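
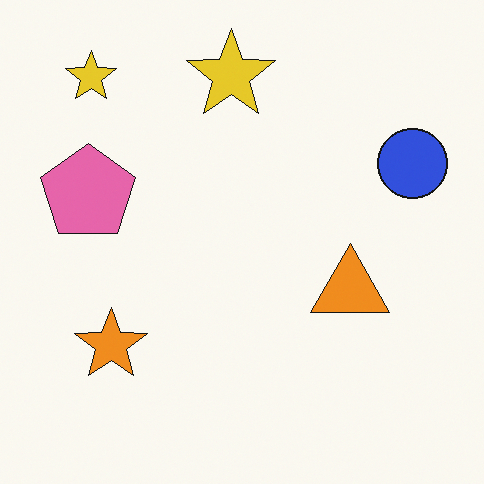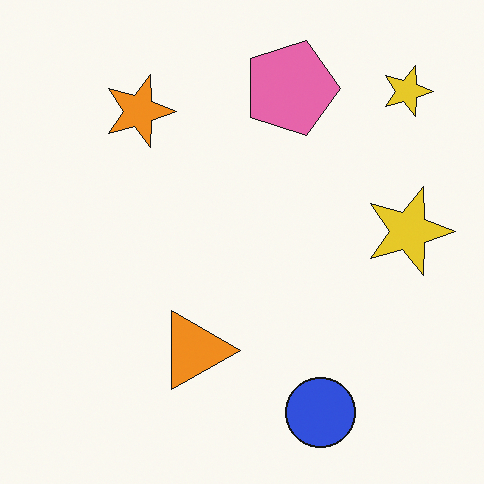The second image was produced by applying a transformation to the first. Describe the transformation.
The transformation is: rotated 90° clockwise.

The blue circle sits in the right of the first image and the bottom of the second — consistent with a whole-image 90° clockwise rotation.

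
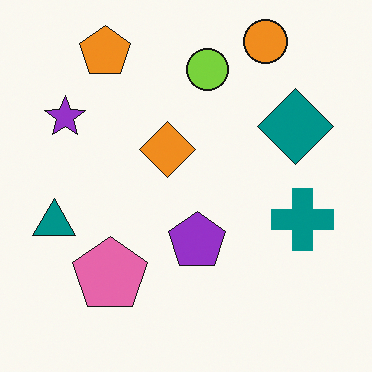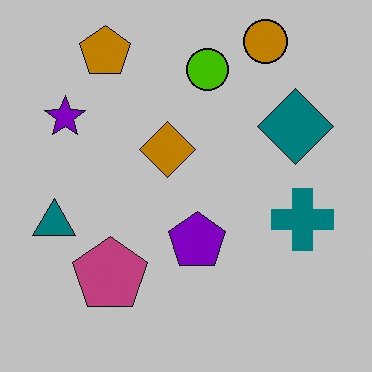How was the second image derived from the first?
The second image is the first heavily posterized to just a handful of flat colors.

Each flat color has snapped to a coarser quantized level — most visibly, the near-white background has dropped to a flat grey.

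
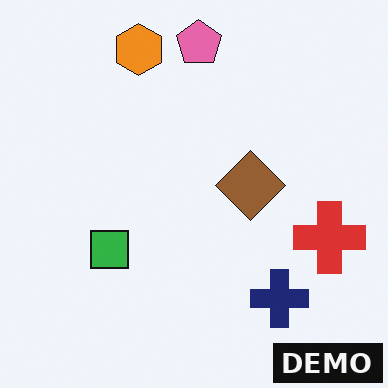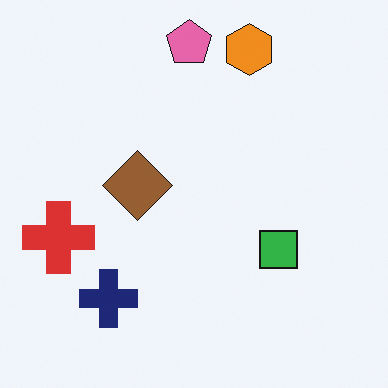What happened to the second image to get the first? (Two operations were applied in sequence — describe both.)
The image was flipped horizontally (left ↔ right), then watermarked with the text "DEMO" in the lower-right corner.

The red cross is in the left of the second image and the right of the first — shapes on opposite sides of the vertical midline have swapped in a mirror flip. A dark label reading "DEMO" appears in the lower-right corner.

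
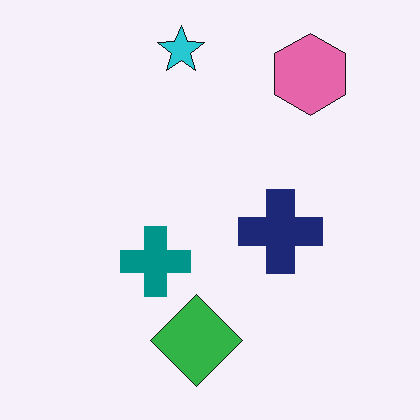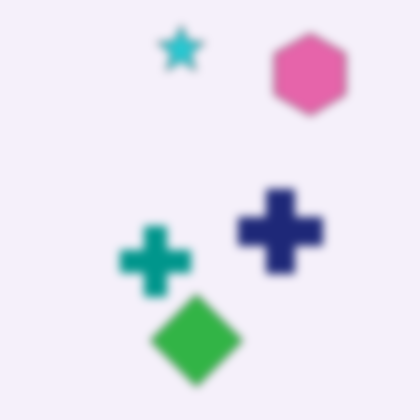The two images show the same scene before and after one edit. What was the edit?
The transformation is: moderately blurred.

Shape edges and outlines are uniformly softened across the whole image.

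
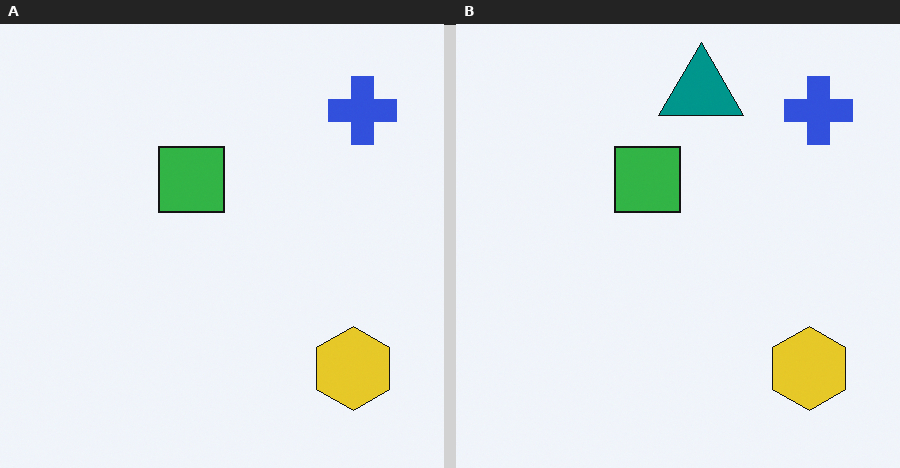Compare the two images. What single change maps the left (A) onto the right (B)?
The image was overlaid with an additional teal triangle.

A teal triangle appears in the right (B) image that is absent from the left (A).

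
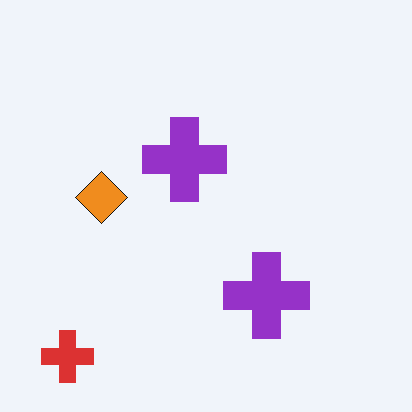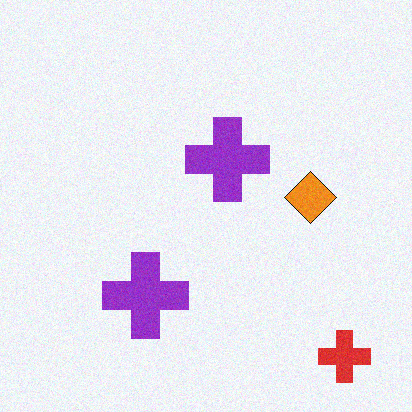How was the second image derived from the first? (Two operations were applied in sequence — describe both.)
Flipped horizontally (left ↔ right), then degraded with subtle gaussian noise.

The red cross is in the bottom-left of the first image and the bottom-right of the second — shapes on opposite sides of the vertical midline have swapped in a mirror flip. Random speckle covers the whole image, including the flat background.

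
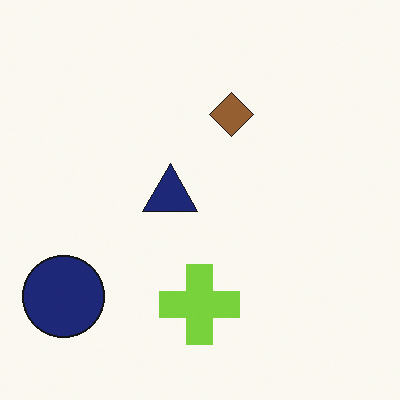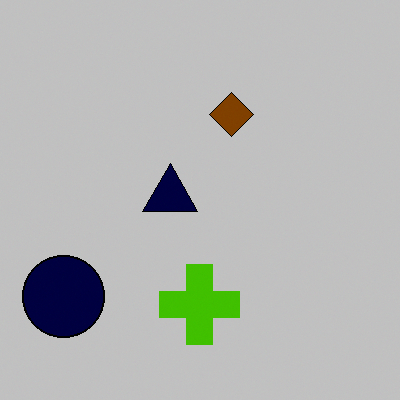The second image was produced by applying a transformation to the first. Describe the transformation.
It was aggressively posterized.

Each flat color has snapped to a coarser quantized level — most visibly, the near-white background has dropped to a flat grey.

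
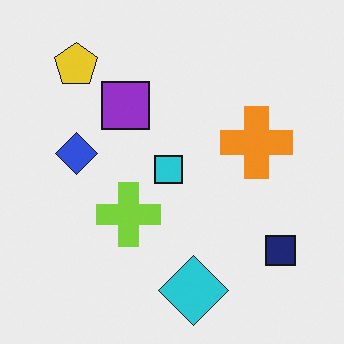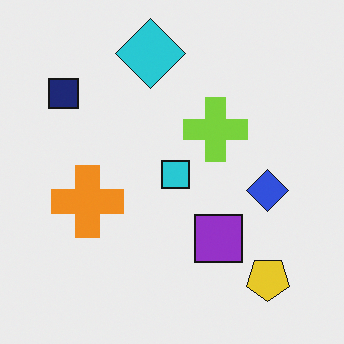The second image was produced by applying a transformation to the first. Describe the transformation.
The second image is the first rotated 180°.

The yellow pentagon sits in the top-left of the first image and the bottom-right of the second — consistent with a whole-image 180° rotation.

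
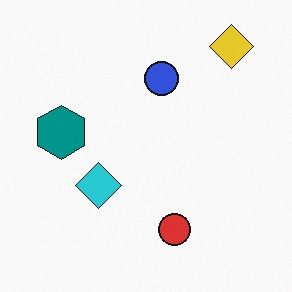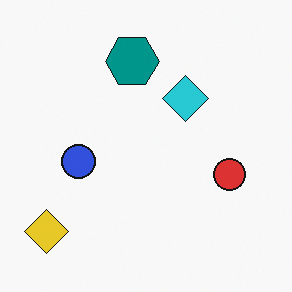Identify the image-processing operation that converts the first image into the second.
The second image is the first transposed (reflected across the top-left ↔ bottom-right diagonal).

Shapes have swapped their row and column positions — what was in the top-right is now in the bottom-left — a diagonal reflection.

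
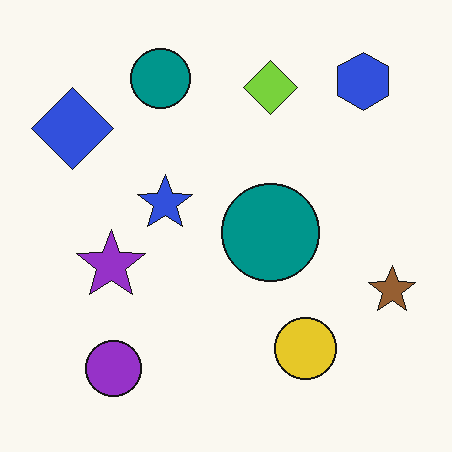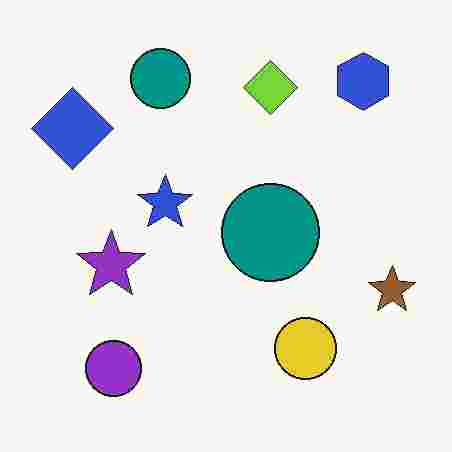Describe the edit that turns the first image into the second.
Heavily JPEG-compressed with obvious blocking artifacts.

Blocky 8×8 compression artifacts appear around shape edges and the flat background shows ringing — characteristic JPEG degradation.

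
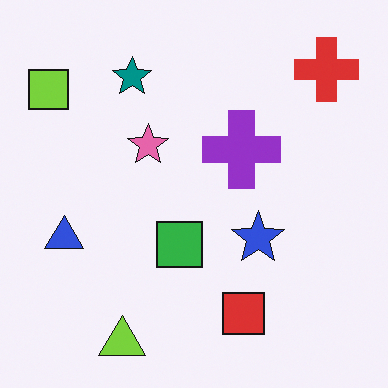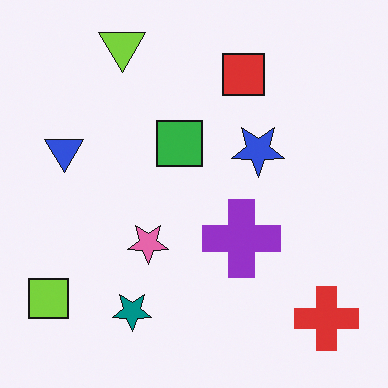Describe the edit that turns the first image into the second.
The second image is the first flipped vertically (top ↔ bottom).

The lime triangle is in the bottom-left of the first image and the top-left of the second — shapes on opposite sides of the horizontal midline have swapped in a mirror flip.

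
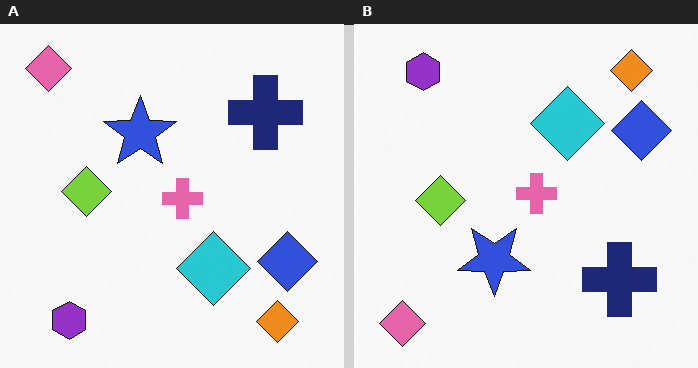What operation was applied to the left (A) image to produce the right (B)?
Flipped vertically (top ↔ bottom).

The pink diamond is in the top-left of the left (A) image and the bottom-left of the right (B) — shapes on opposite sides of the horizontal midline have swapped in a mirror flip.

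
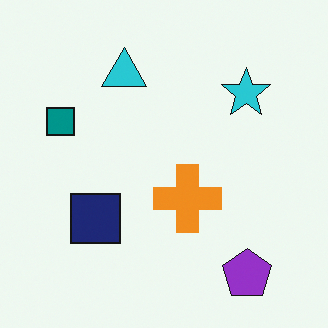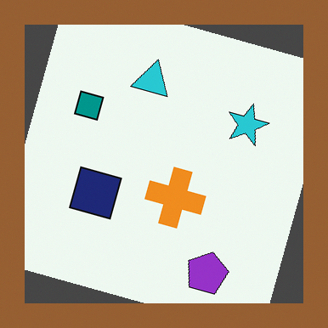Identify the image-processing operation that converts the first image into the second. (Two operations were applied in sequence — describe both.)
The transformation is: rotated clockwise by a clearly visible amount, then framed with a brown border.

Every shape is tilted by the same angle and the image corners show triangular fill wedges — a whole-image rotation by a non-right angle. A solid brown frame runs around the edge of the second image, with the content slightly shrunk inside it.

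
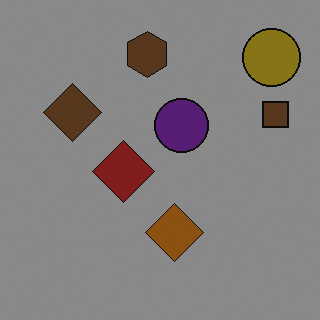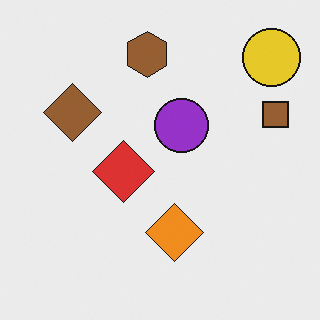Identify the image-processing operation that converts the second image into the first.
Substantially darkened.

Every pixel — background and shapes alike — is uniformly darkened.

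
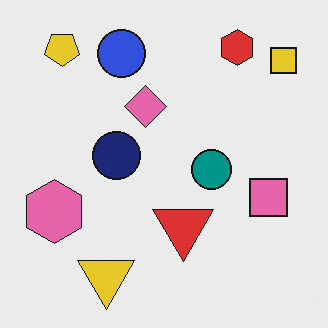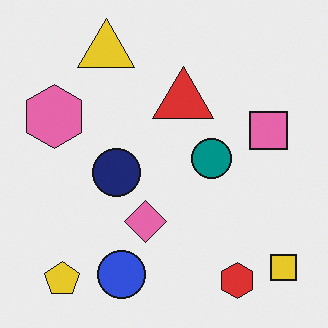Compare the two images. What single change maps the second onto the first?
The first image is the second flipped vertically (top ↔ bottom).

The red hexagon is in the bottom-right of the second image and the top-right of the first — shapes on opposite sides of the horizontal midline have swapped in a mirror flip.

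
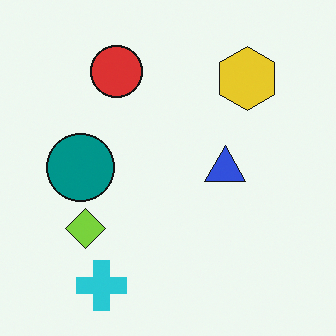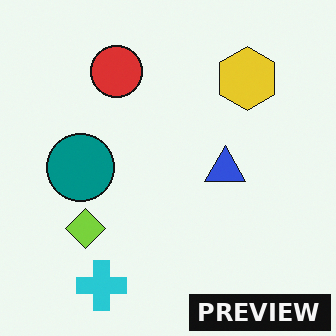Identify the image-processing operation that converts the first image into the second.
The second image is the first watermarked with the text "PREVIEW" in the lower-right corner.

A dark label reading "PREVIEW" appears in the lower-right corner.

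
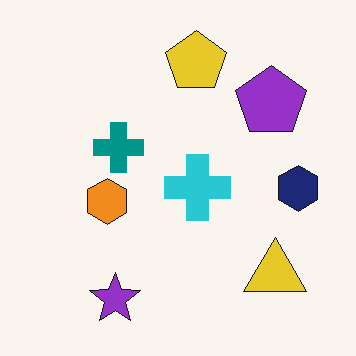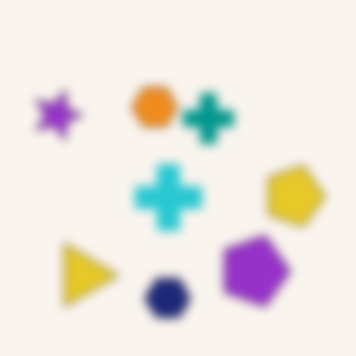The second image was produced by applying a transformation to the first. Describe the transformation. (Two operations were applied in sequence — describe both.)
Rotated 90° clockwise, then heavily blurred.

The purple star sits in the bottom-left of the first image and the top-left of the second — consistent with a whole-image 90° clockwise rotation. Shape edges and outlines are uniformly softened across the whole image.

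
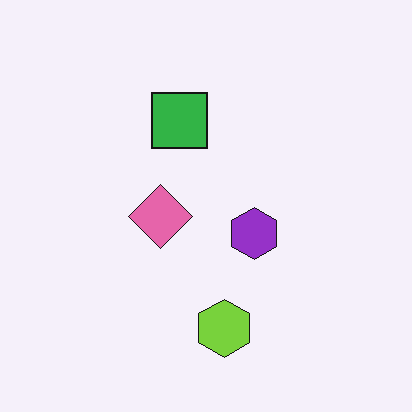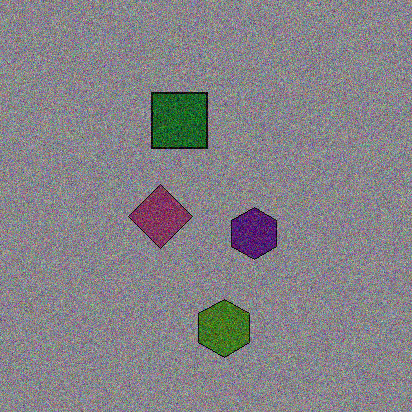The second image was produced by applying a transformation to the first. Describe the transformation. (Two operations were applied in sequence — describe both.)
The second image is the first darkened a lot, then degraded with moderate additive noise.

Every pixel — background and shapes alike — is uniformly darkened. Random speckle covers the whole image, including the flat background.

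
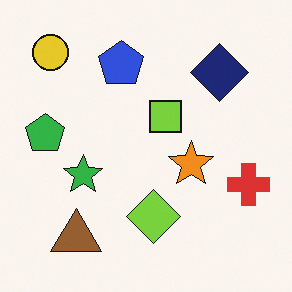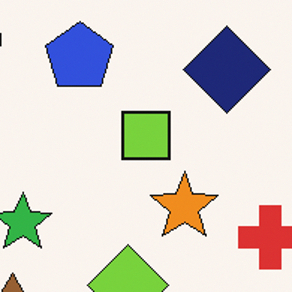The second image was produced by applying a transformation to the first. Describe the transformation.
The transformation is: cropped to a modestly smaller region and rescaled.

The visible shapes are larger and the field of view is narrower; shapes near the original edges may be partly or wholly outside the frame — a crop-and-rescale.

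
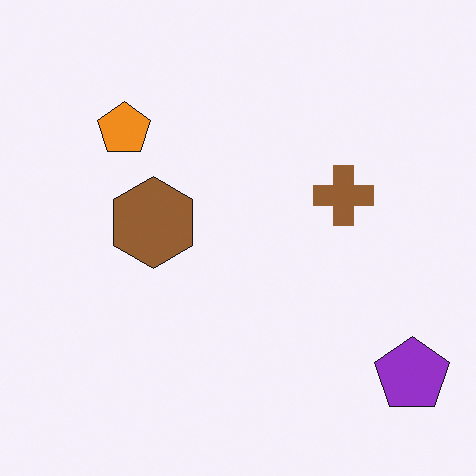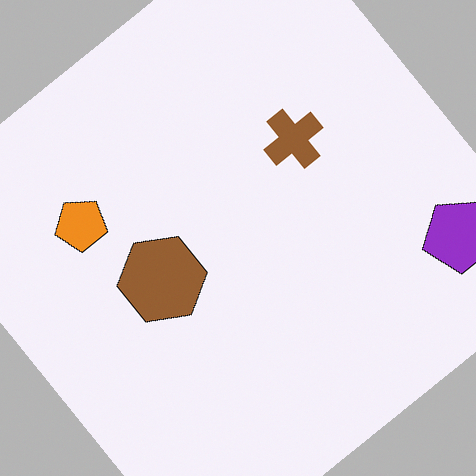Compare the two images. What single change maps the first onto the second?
The transformation is: rotated counter-clockwise by a large amount — several tens of degrees.

Every shape is tilted by the same angle and the image corners show triangular fill wedges — a whole-image rotation by a non-right angle.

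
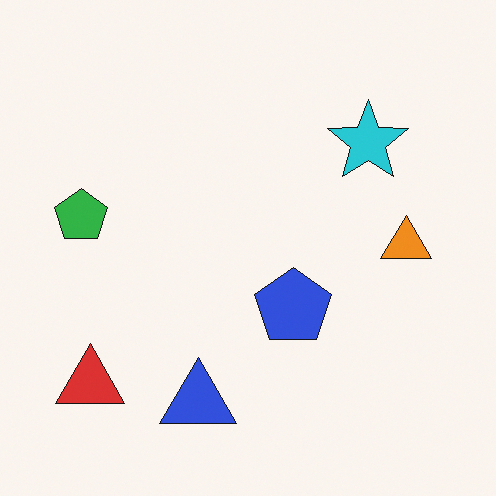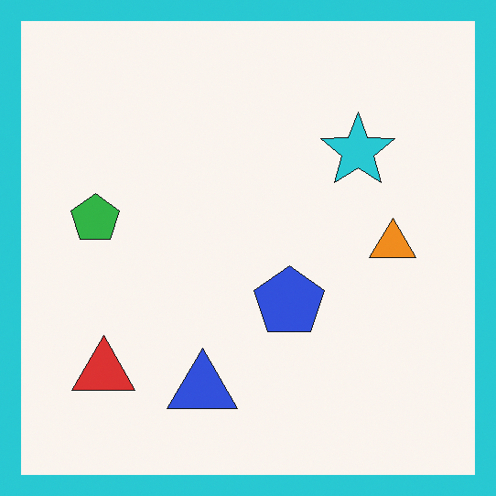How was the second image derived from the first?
Framed with a cyan border.

A solid cyan frame runs around the edge of the second image, with the content slightly shrunk inside it.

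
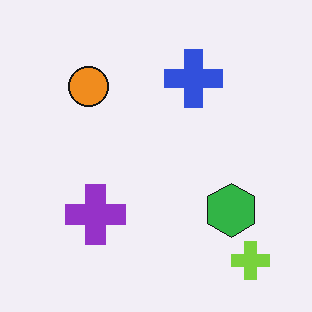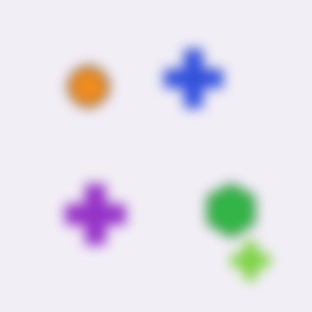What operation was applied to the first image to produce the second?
This is the original image strongly gaussian-blurred.

Shape edges and outlines are uniformly softened across the whole image.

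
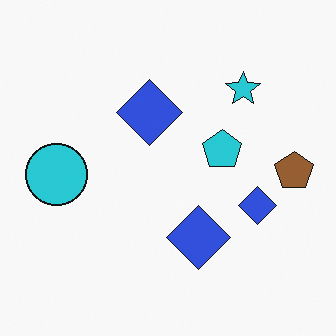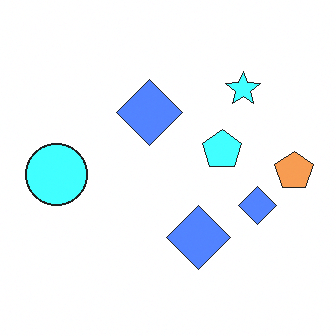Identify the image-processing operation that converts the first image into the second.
It was brightened a lot.

Every pixel — background and shapes alike — is uniformly brightened.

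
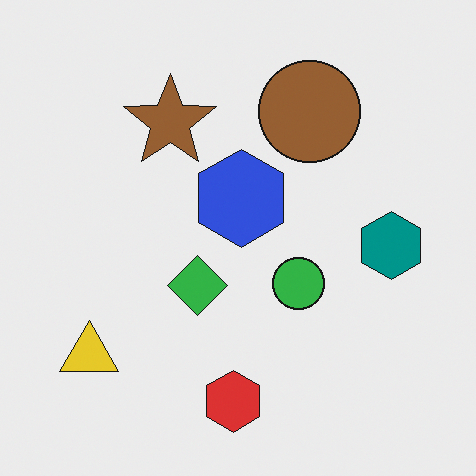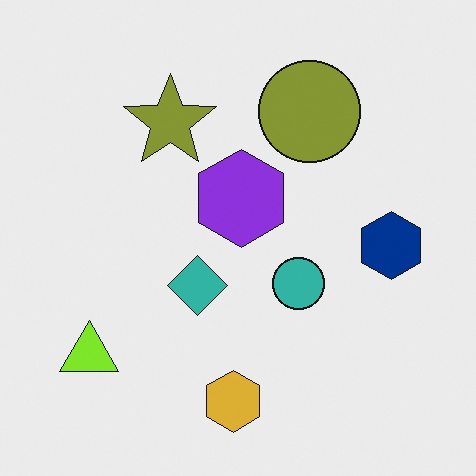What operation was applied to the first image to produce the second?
The transformation is: hue-shifted by a small amount.

Every shape's color has rotated by the same amount around the hue wheel — a uniform hue shift.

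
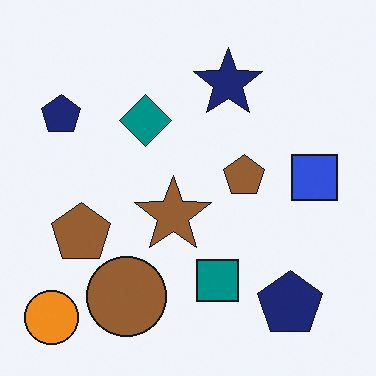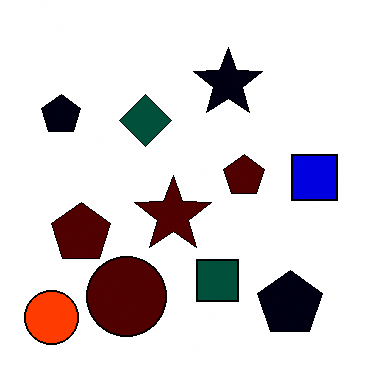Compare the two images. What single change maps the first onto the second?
The second image is the first given much higher contrast.

Tones are pushed away from mid-grey across the whole image — a global contrast change.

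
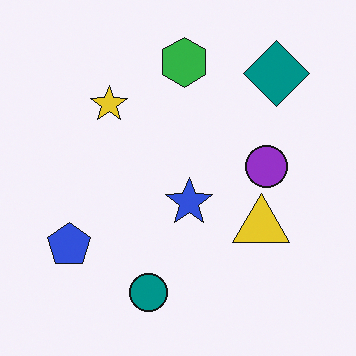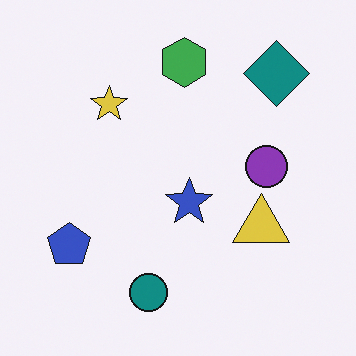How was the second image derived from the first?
It was slightly desaturated.

All colors are more muted and greyish — a global saturation change.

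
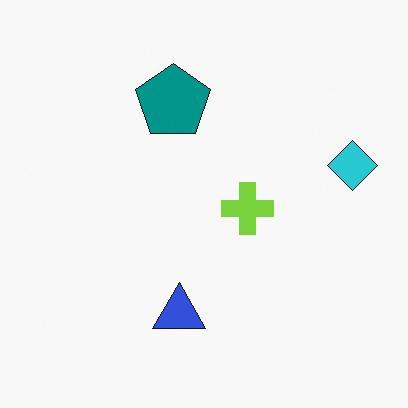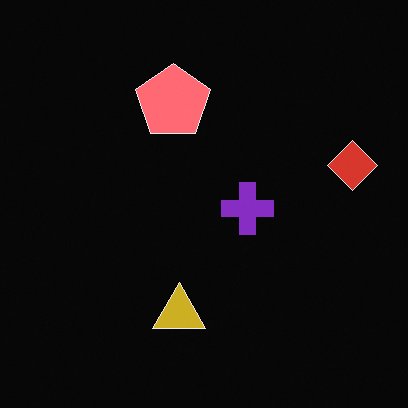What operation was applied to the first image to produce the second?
The image was color-inverted (negative).

The light background has become dark and every shape's color is its complement — a photographic negative.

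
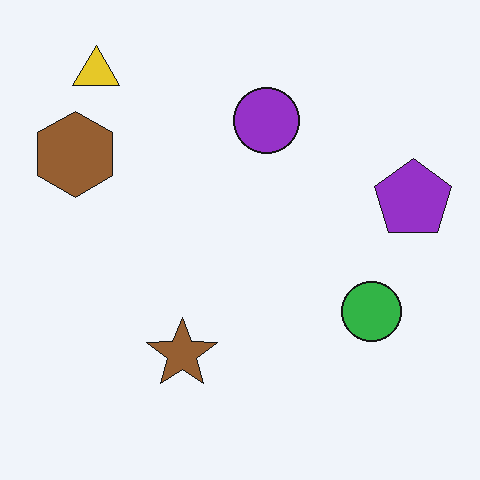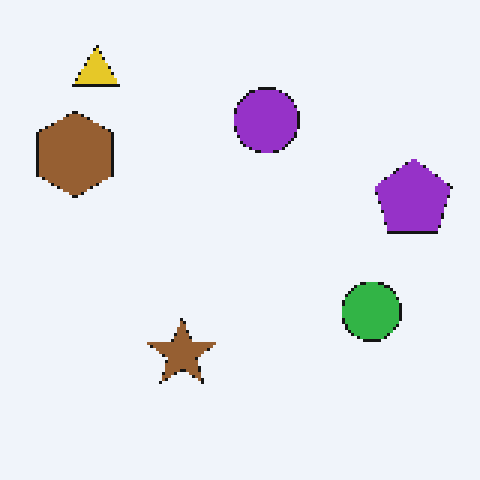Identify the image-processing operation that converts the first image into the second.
The second image is the first mildly pixelated.

Shapes are reduced to large square blocks; fine edges and outlines are lost — a downscale-then-upscale (mosaic) effect.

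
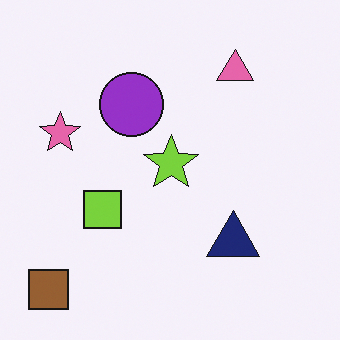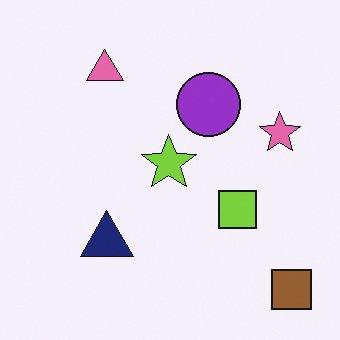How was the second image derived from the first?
The second image is the first flipped horizontally (left ↔ right).

The brown square is in the bottom-left of the first image and the bottom-right of the second — shapes on opposite sides of the vertical midline have swapped in a mirror flip.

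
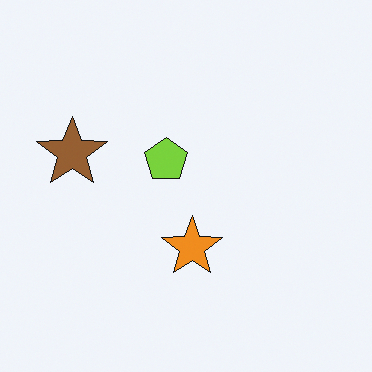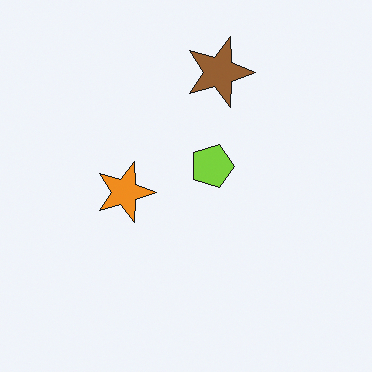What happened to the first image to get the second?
This is the original image rotated 90° clockwise.

The brown star sits in the left of the first image and the top of the second — consistent with a whole-image 90° clockwise rotation.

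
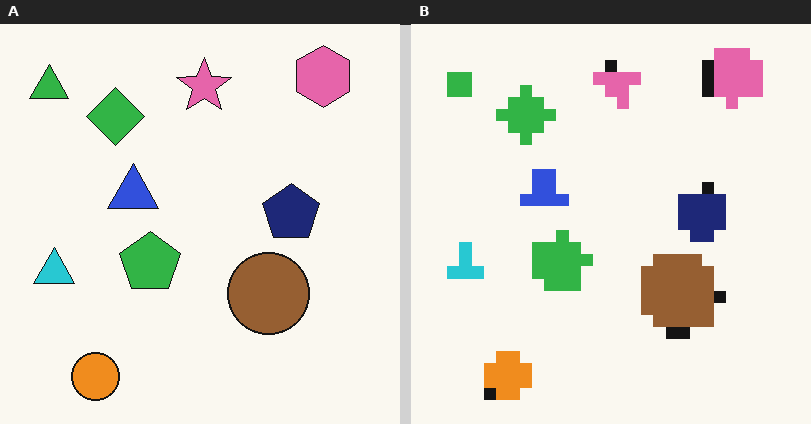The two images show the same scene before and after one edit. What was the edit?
It was coarsely pixelated.

Shapes are reduced to large square blocks; fine edges and outlines are lost — a downscale-then-upscale (mosaic) effect.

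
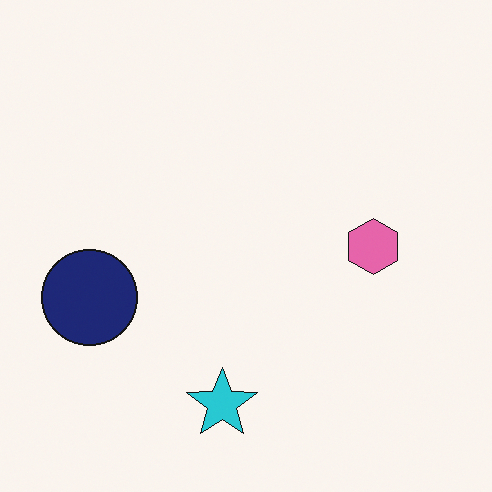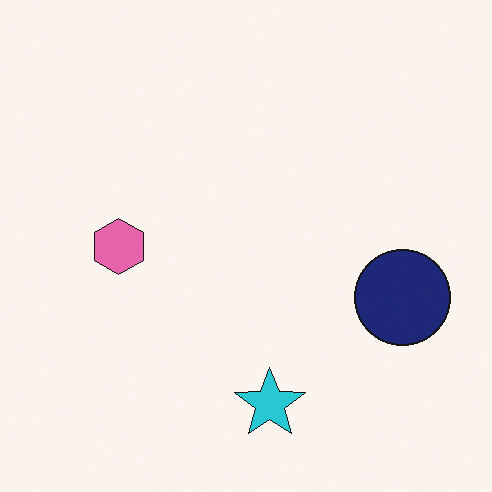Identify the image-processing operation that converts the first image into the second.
It was flipped horizontally (left ↔ right).

The navy circle is in the left of the first image and the right of the second — shapes on opposite sides of the vertical midline have swapped in a mirror flip.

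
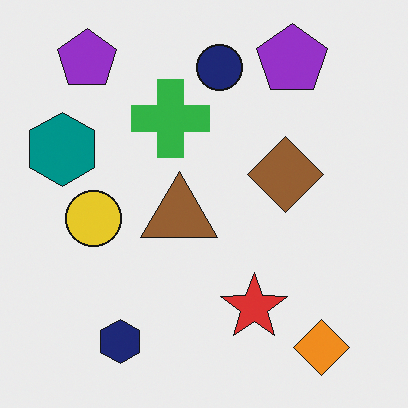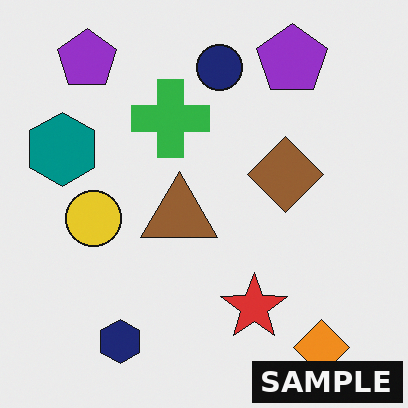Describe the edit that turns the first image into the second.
The second image is the first watermarked with the text "SAMPLE" in the lower-right corner.

A dark label reading "SAMPLE" appears in the lower-right corner.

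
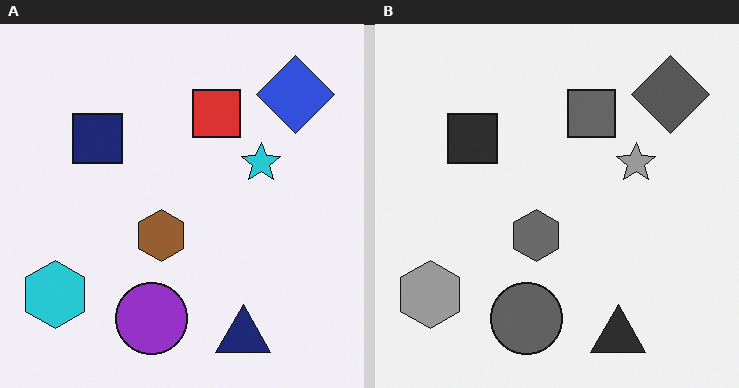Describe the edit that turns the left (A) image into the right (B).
It was converted to grayscale.

All color is removed — every shape is now a shade of grey.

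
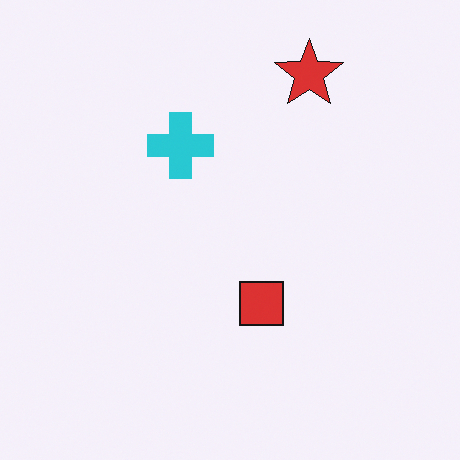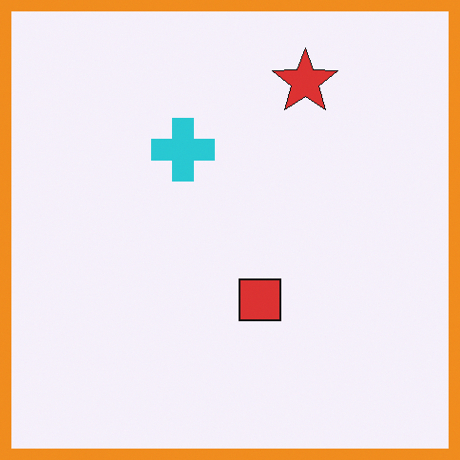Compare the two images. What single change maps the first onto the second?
This is the original image framed with a orange border.

A solid orange frame runs around the edge of the second image, with the content slightly shrunk inside it.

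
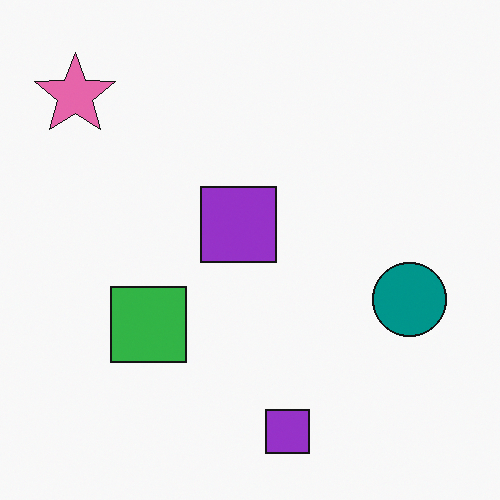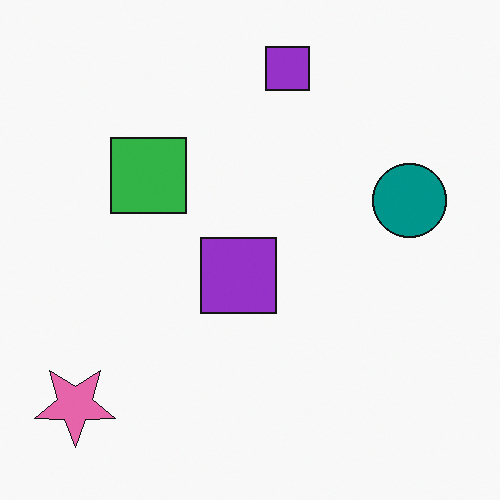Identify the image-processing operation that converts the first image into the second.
The image was flipped vertically (top ↔ bottom).

The pink star is in the top-left of the first image and the bottom-left of the second — shapes on opposite sides of the horizontal midline have swapped in a mirror flip.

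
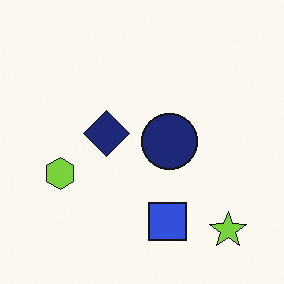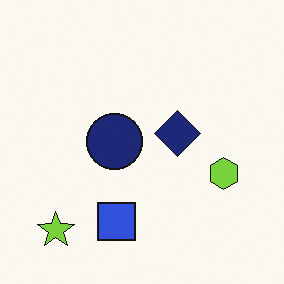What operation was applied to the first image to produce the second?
It was flipped horizontally (left ↔ right).

The lime star is in the bottom-right of the first image and the bottom-left of the second — shapes on opposite sides of the vertical midline have swapped in a mirror flip.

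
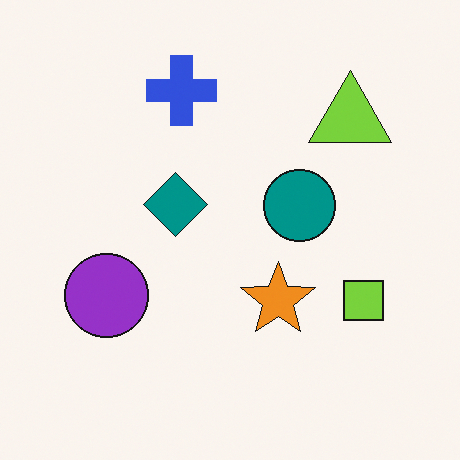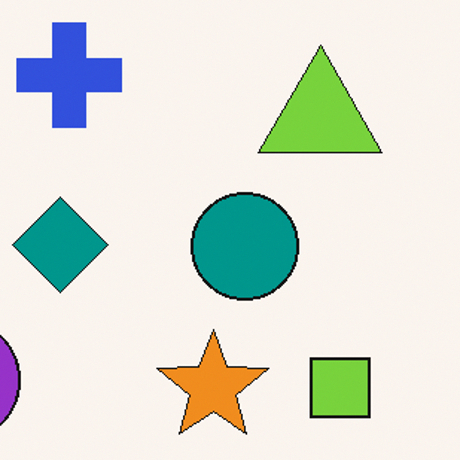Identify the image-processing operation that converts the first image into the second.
Cropped slightly and scaled back up.

The visible shapes are larger and the field of view is narrower; shapes near the original edges may be partly or wholly outside the frame — a crop-and-rescale.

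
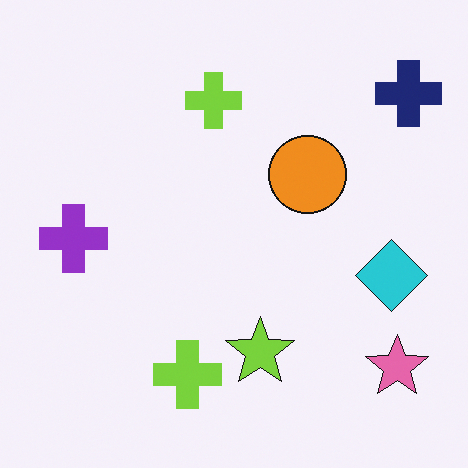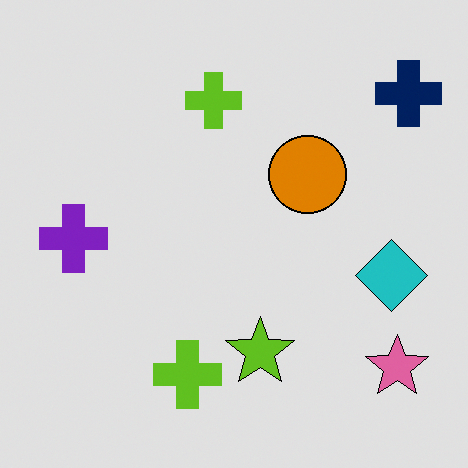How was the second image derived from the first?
The second image is the first posterized to a reduced palette.

Each flat color has snapped to a coarser quantized level — most visibly, the near-white background has dropped to a flat grey.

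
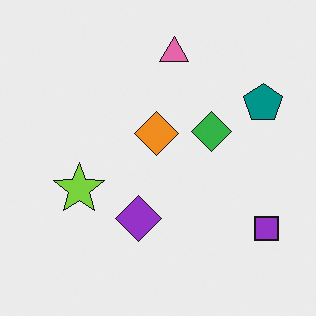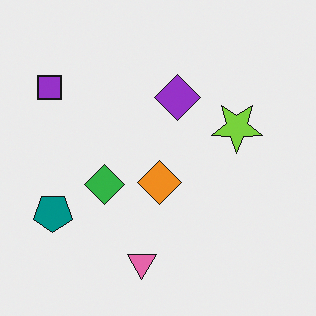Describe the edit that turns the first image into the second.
The transformation is: rotated 180°.

The purple square sits in the bottom-right of the first image and the top-left of the second — consistent with a whole-image 180° rotation.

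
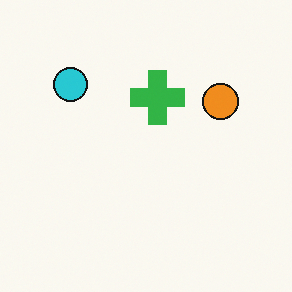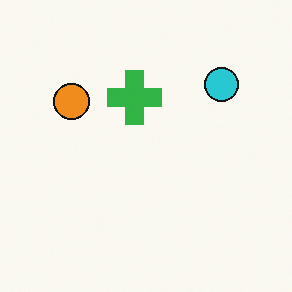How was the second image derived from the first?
The second image is the first flipped horizontally (left ↔ right).

The cyan circle is in the top-left of the first image and the top-right of the second — shapes on opposite sides of the vertical midline have swapped in a mirror flip.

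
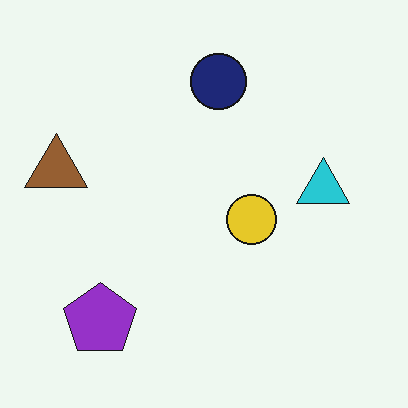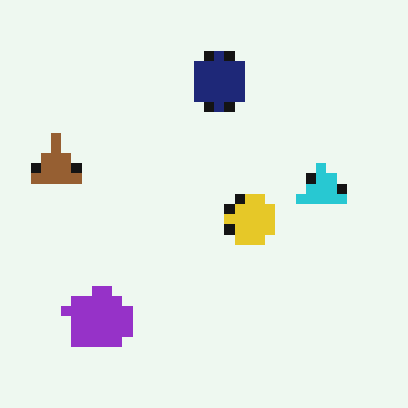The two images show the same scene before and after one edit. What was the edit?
It was heavily pixelated into large blocks.

Shapes are reduced to large square blocks; fine edges and outlines are lost — a downscale-then-upscale (mosaic) effect.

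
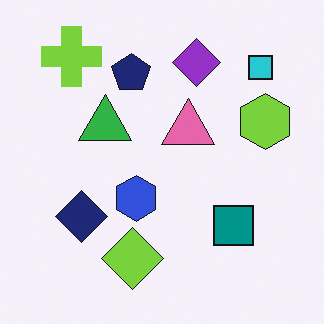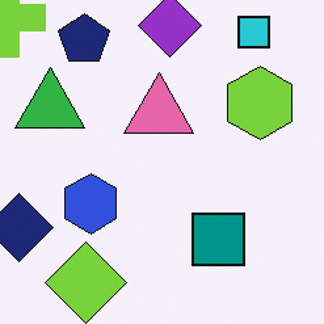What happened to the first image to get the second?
The image was cropped slightly and scaled back up.

The visible shapes are larger and the field of view is narrower; shapes near the original edges may be partly or wholly outside the frame — a crop-and-rescale.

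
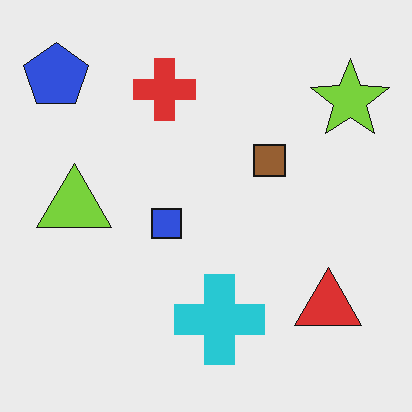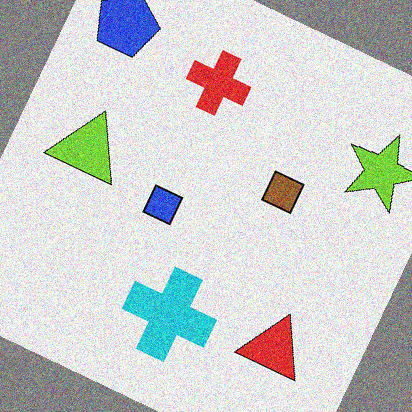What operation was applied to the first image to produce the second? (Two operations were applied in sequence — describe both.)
The image was rotated clockwise by a clearly visible amount, then degraded with visible gaussian noise.

Every shape is tilted by the same angle and the image corners show triangular fill wedges — a whole-image rotation by a non-right angle. Random speckle covers the whole image, including the flat background.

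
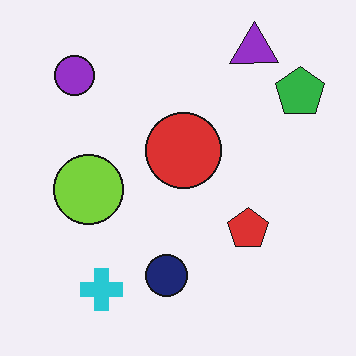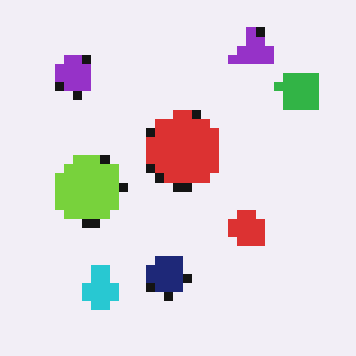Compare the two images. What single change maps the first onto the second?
The second image is the first coarsely pixelated.

Shapes are reduced to large square blocks; fine edges and outlines are lost — a downscale-then-upscale (mosaic) effect.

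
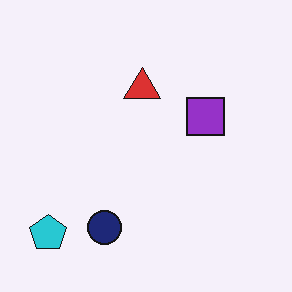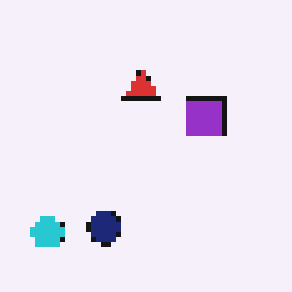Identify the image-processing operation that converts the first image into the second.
The second image is the first lightly pixelated (a mild mosaic effect).

Shapes are reduced to large square blocks; fine edges and outlines are lost — a downscale-then-upscale (mosaic) effect.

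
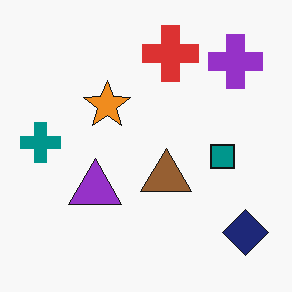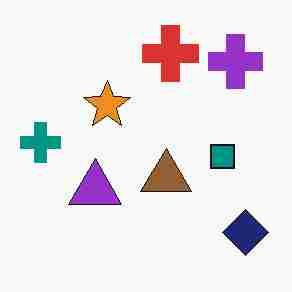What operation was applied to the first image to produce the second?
The transformation is: degraded with heavy JPEG compression.

Blocky 8×8 compression artifacts appear around shape edges and the flat background shows ringing — characteristic JPEG degradation.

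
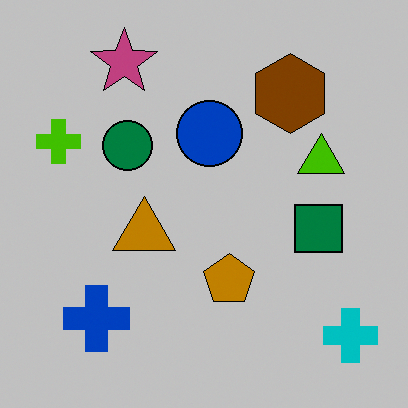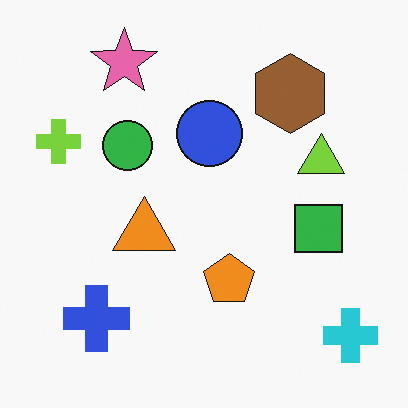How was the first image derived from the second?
It was heavily posterized to just a handful of flat colors.

Each flat color has snapped to a coarser quantized level — most visibly, the near-white background has dropped to a flat grey.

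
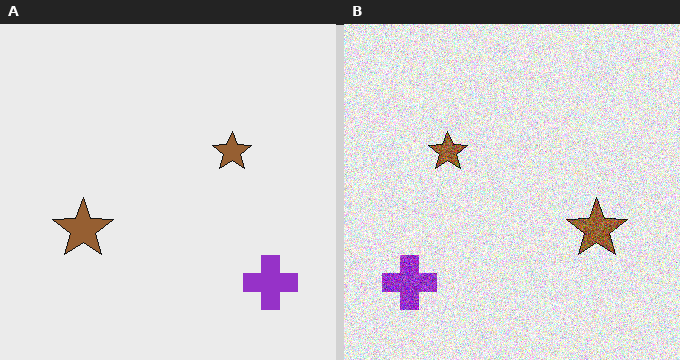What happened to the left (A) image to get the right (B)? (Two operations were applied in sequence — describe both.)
The right (B) image is the left (A) degraded with strong gaussian noise, then flipped horizontally (left ↔ right).

Random speckle covers the whole image, including the flat background. The purple cross is in the bottom-right of the left (A) image and the bottom-left of the right (B) — shapes on opposite sides of the vertical midline have swapped in a mirror flip.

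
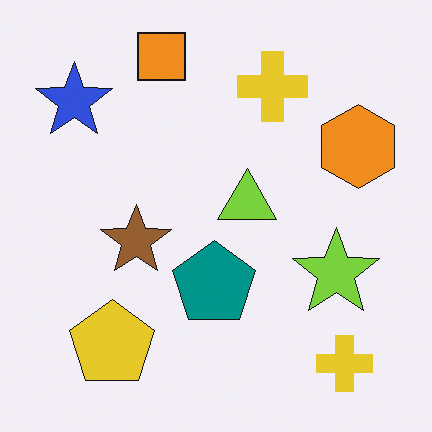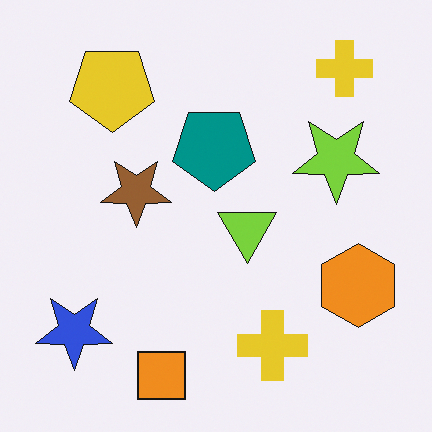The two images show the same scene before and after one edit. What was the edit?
Flipped vertically (top ↔ bottom).

The orange square is in the top of the first image and the bottom of the second — shapes on opposite sides of the horizontal midline have swapped in a mirror flip.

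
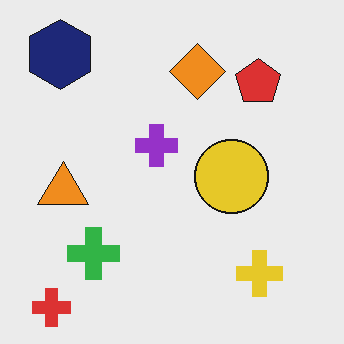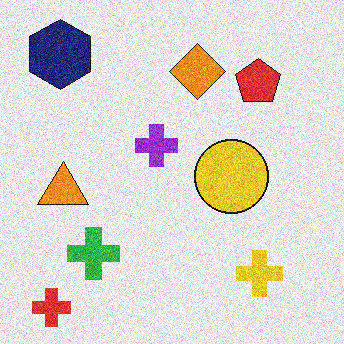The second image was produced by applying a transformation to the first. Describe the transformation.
It was degraded with moderate additive noise.

Random speckle covers the whole image, including the flat background.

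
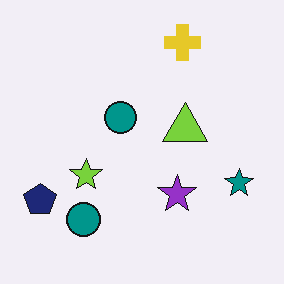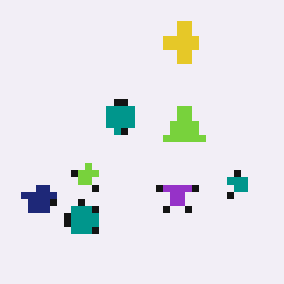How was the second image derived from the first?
It was pixelated into visible square blocks.

Shapes are reduced to large square blocks; fine edges and outlines are lost — a downscale-then-upscale (mosaic) effect.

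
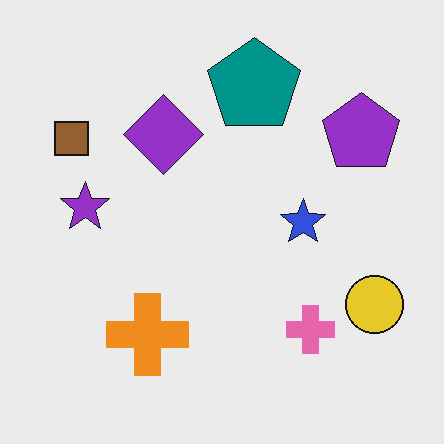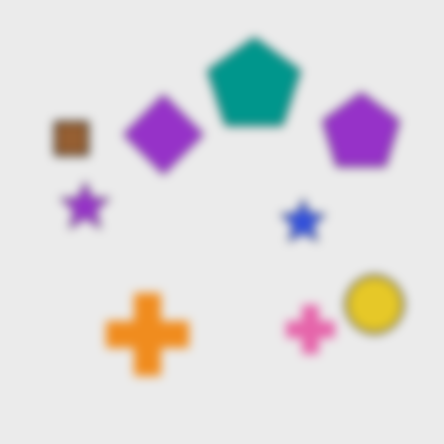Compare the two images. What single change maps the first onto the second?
The transformation is: heavily blurred.

Shape edges and outlines are uniformly softened across the whole image.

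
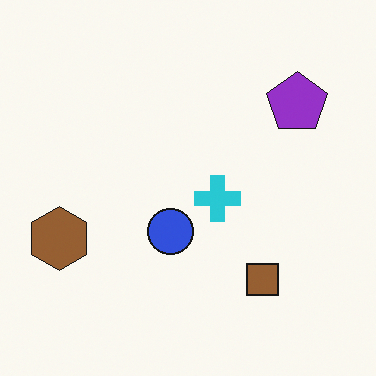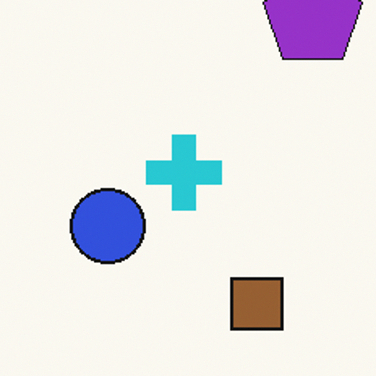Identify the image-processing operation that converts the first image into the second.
This is the original image cropped to a noticeably smaller region and rescaled.

The visible shapes are larger and the field of view is narrower; shapes near the original edges may be partly or wholly outside the frame — a crop-and-rescale.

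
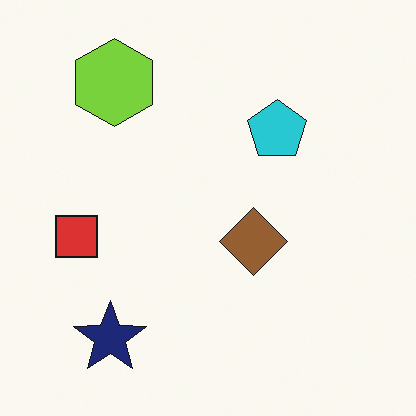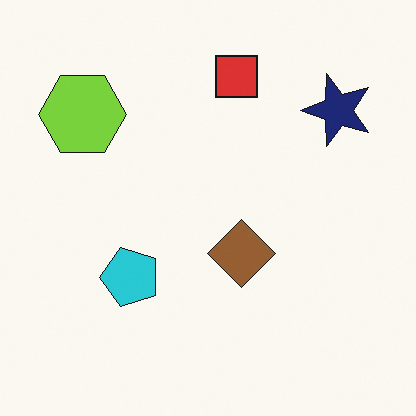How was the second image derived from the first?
The transformation is: transposed (reflected across the top-left ↔ bottom-right diagonal).

Shapes have swapped their row and column positions — what was in the top-right is now in the bottom-left — a diagonal reflection.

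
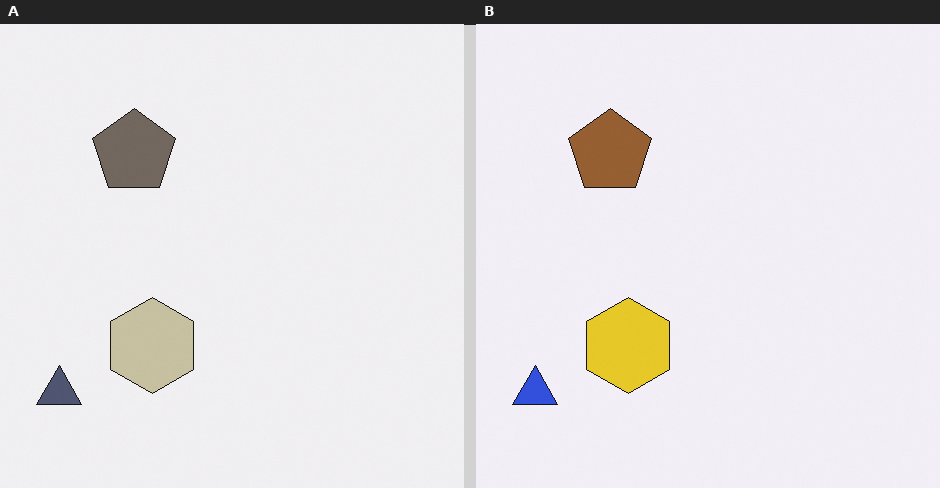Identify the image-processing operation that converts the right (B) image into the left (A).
This is the original image made much more muted (saturation change).

All colors are more muted and greyish — a global saturation change.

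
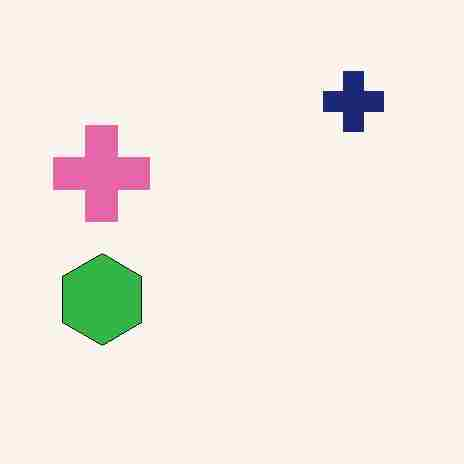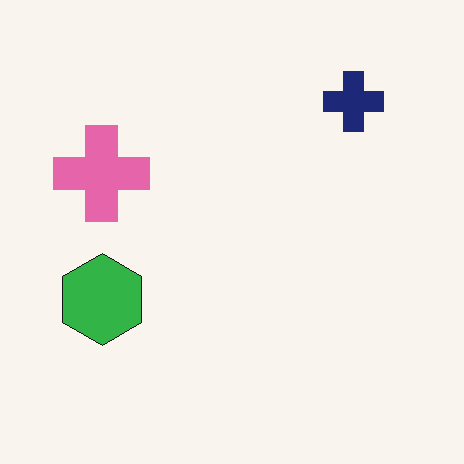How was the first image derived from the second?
The transformation is: degraded with heavy JPEG compression.

Blocky 8×8 compression artifacts appear around shape edges and the flat background shows ringing — characteristic JPEG degradation.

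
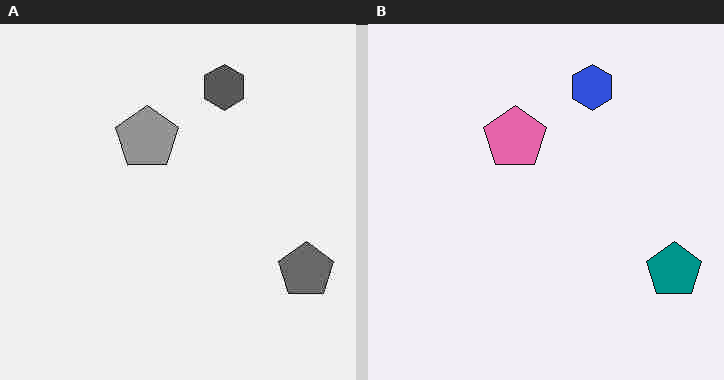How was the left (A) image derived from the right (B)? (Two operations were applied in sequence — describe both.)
It was converted to grayscale, then heavily JPEG-compressed with obvious blocking artifacts.

All color is removed — every shape is now a shade of grey. Blocky 8×8 compression artifacts appear around shape edges and the flat background shows ringing — characteristic JPEG degradation.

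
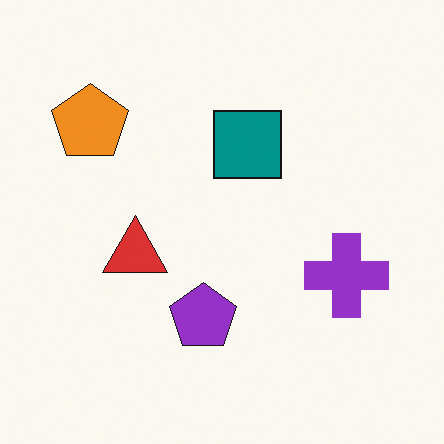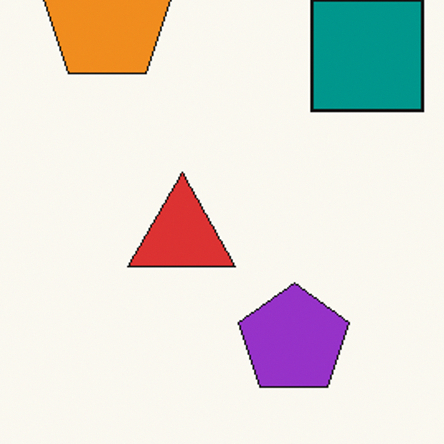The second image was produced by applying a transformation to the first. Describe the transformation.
The image was cropped tightly and scaled back up.

The visible shapes are larger and the field of view is narrower; shapes near the original edges may be partly or wholly outside the frame — a crop-and-rescale.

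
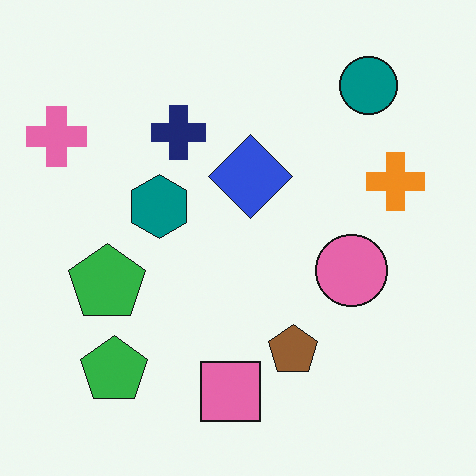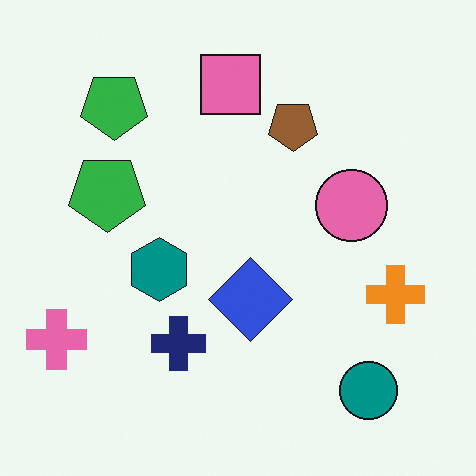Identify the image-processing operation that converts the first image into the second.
The second image is the first flipped vertically (top ↔ bottom).

The teal circle is in the top-right of the first image and the bottom-right of the second — shapes on opposite sides of the horizontal midline have swapped in a mirror flip.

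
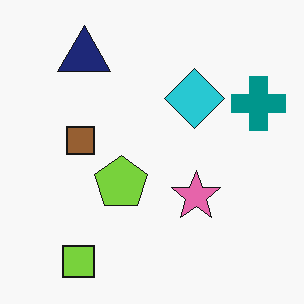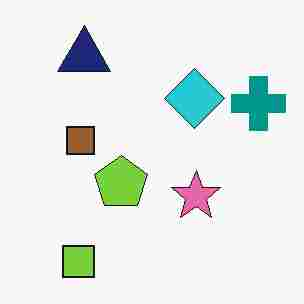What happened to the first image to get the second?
The image was degraded with heavy JPEG compression.

Blocky 8×8 compression artifacts appear around shape edges and the flat background shows ringing — characteristic JPEG degradation.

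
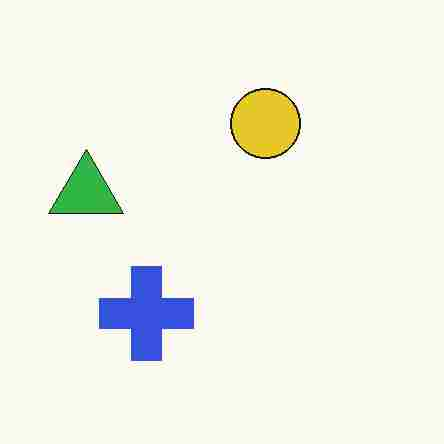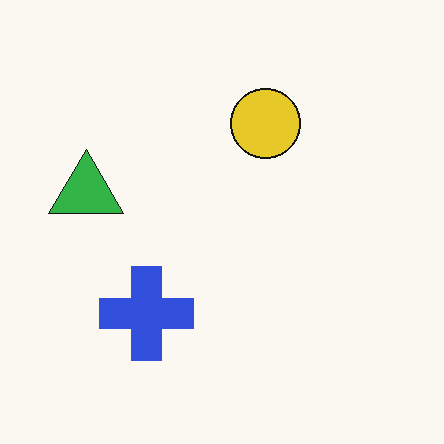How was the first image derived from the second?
This is the original image heavily JPEG-compressed with obvious blocking artifacts.

Blocky 8×8 compression artifacts appear around shape edges and the flat background shows ringing — characteristic JPEG degradation.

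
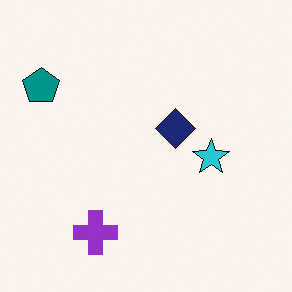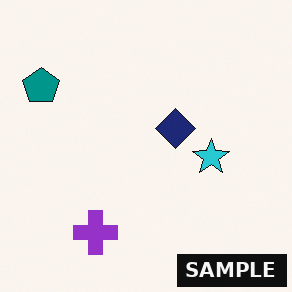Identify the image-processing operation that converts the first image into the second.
It was watermarked with the text "SAMPLE" in the lower-right corner.

A dark label reading "SAMPLE" appears in the lower-right corner.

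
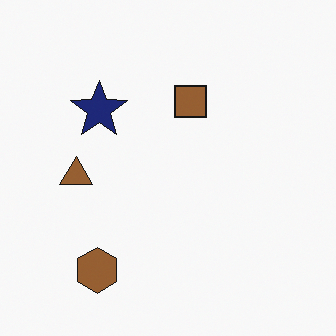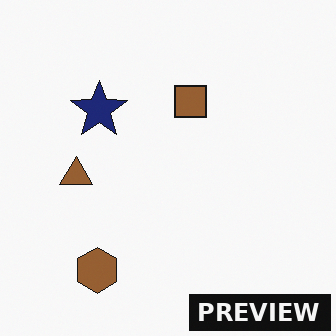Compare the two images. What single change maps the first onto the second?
The image was watermarked with the text "PREVIEW" in the lower-right corner.

A dark label reading "PREVIEW" appears in the lower-right corner.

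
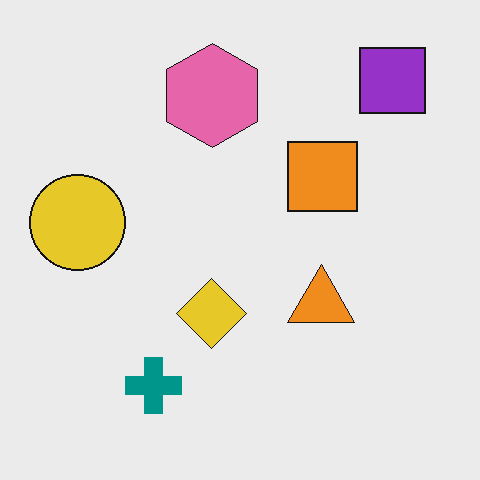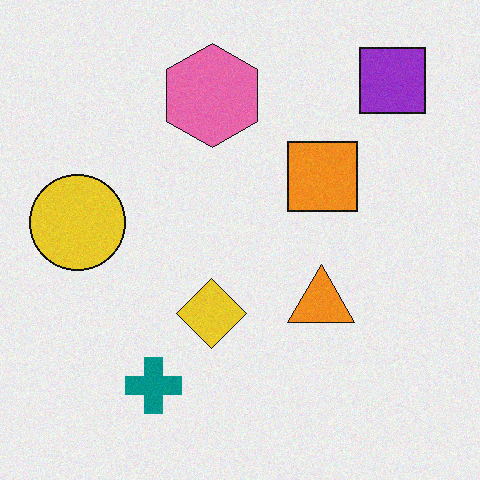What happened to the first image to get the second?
The transformation is: degraded with light additive noise.

Random speckle covers the whole image, including the flat background.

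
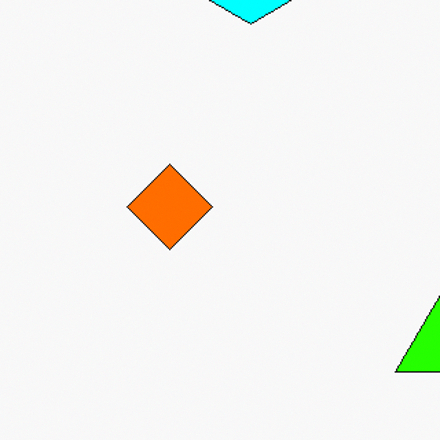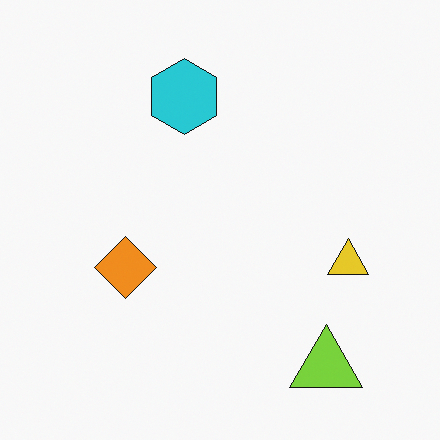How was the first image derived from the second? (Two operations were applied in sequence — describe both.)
Made much more vivid (saturation change), then cropped to a modestly smaller region and rescaled.

All colors are more vivid — a global saturation change. The visible shapes are larger and the field of view is narrower; shapes near the original edges may be partly or wholly outside the frame — a crop-and-rescale.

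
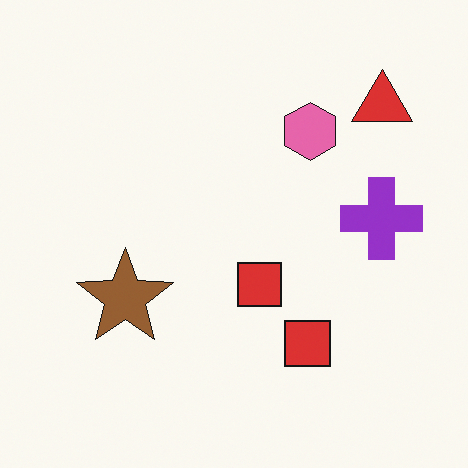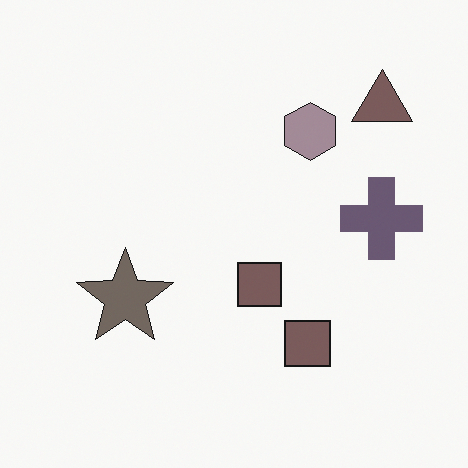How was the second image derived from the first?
The image was made much more muted (saturation change).

All colors are more muted and greyish — a global saturation change.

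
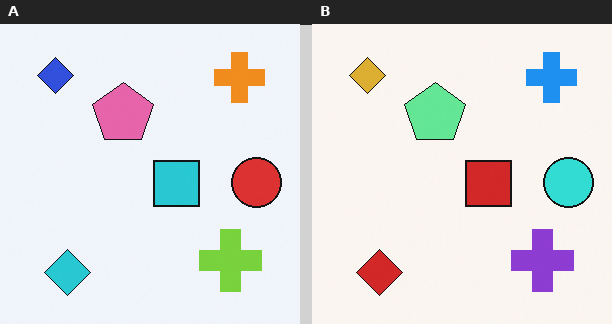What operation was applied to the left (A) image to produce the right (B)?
Hue-shifted by a large amount.

Every shape's color has rotated by the same amount around the hue wheel — a uniform hue shift.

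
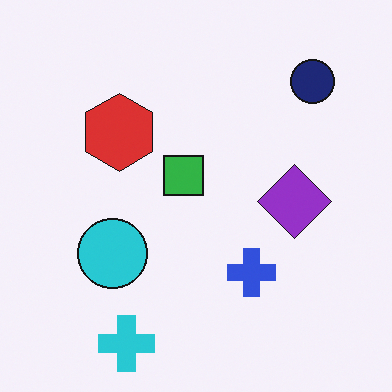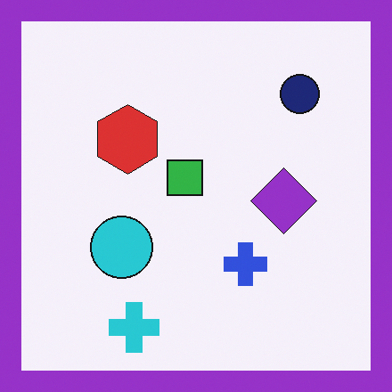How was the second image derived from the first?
The transformation is: framed with a purple border.

A solid purple frame runs around the edge of the second image, with the content slightly shrunk inside it.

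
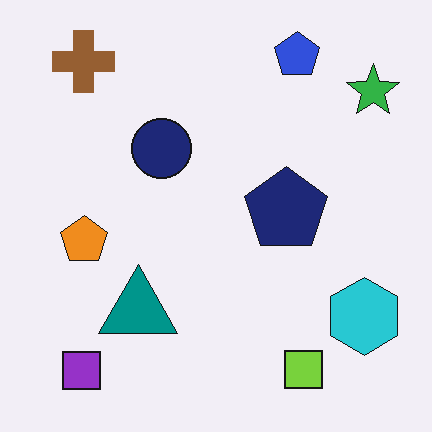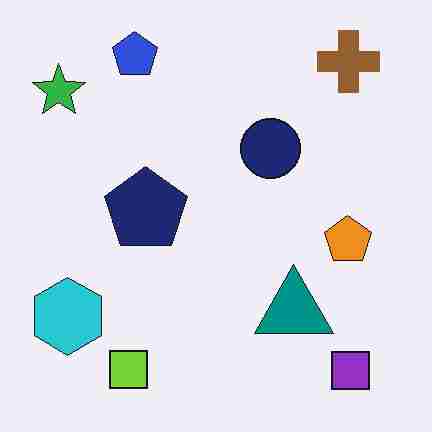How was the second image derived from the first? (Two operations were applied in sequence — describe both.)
This is the original image degraded with heavy JPEG compression, then flipped horizontally (left ↔ right).

Blocky 8×8 compression artifacts appear around shape edges and the flat background shows ringing — characteristic JPEG degradation. The green star is in the top-right of the first image and the top-left of the second — shapes on opposite sides of the vertical midline have swapped in a mirror flip.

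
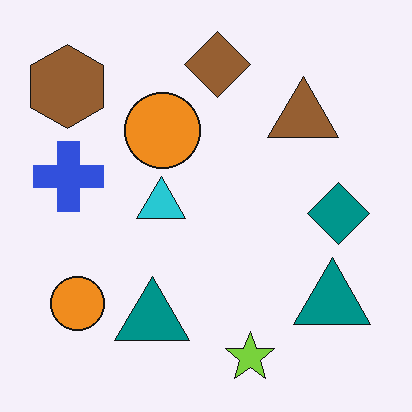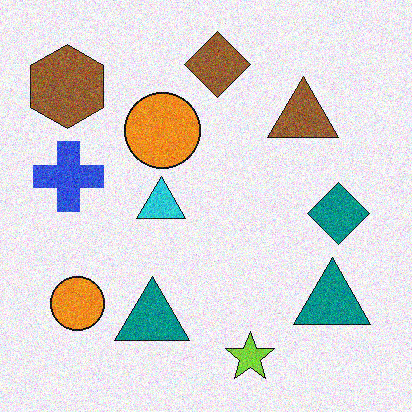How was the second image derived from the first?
It was degraded with moderate additive noise.

Random speckle covers the whole image, including the flat background.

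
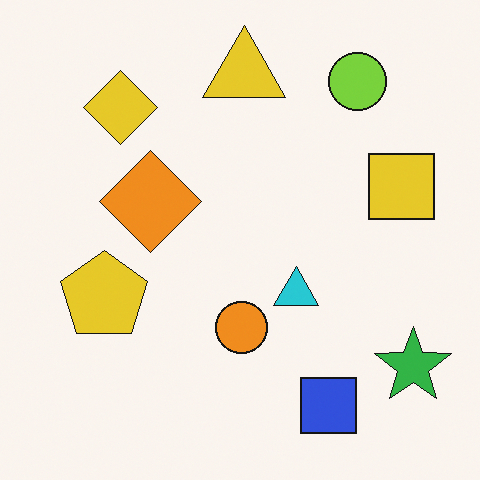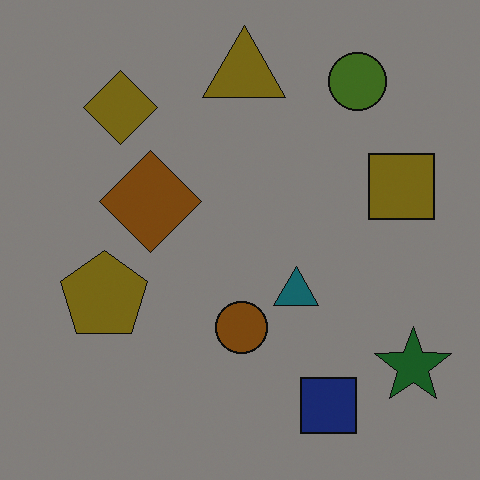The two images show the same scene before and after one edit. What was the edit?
The image was noticeably darkened.

Every pixel — background and shapes alike — is uniformly darkened.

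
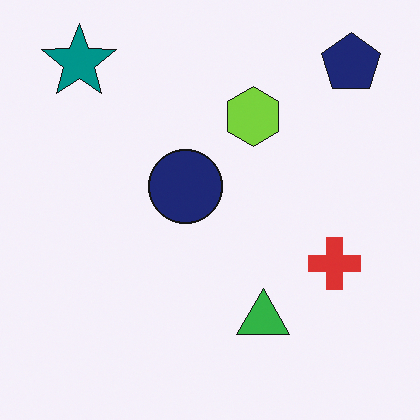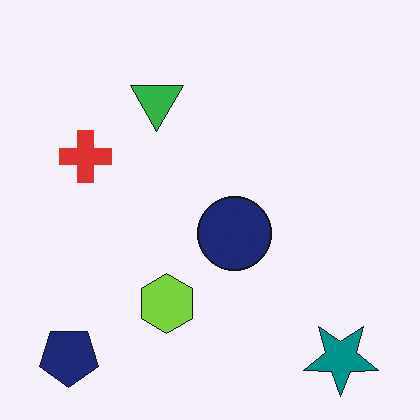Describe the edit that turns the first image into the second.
The image was rotated 180°.

The navy pentagon sits in the top-right of the first image and the bottom-left of the second — consistent with a whole-image 180° rotation.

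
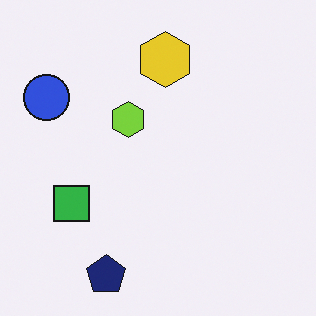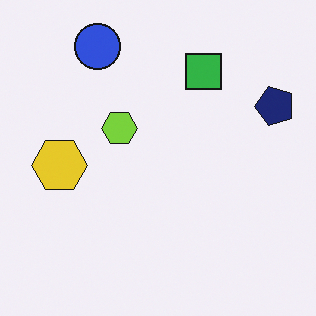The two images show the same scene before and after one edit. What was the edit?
It was transposed (reflected across the top-left ↔ bottom-right diagonal).

Shapes have swapped their row and column positions — what was in the top-right is now in the bottom-left — a diagonal reflection.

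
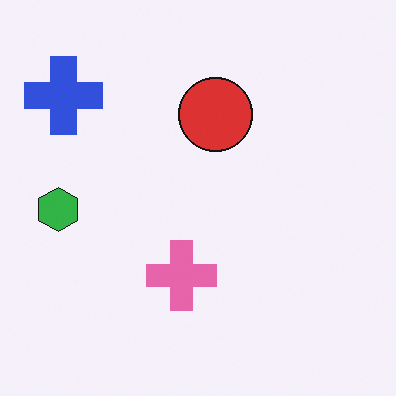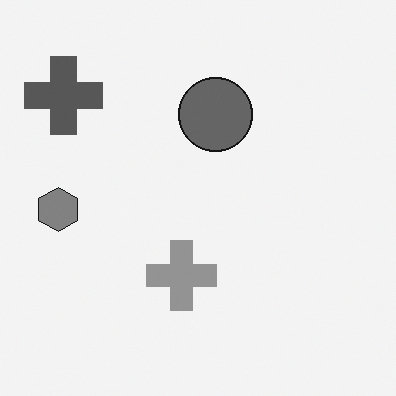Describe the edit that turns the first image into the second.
It was converted to grayscale.

All color is removed — every shape is now a shade of grey.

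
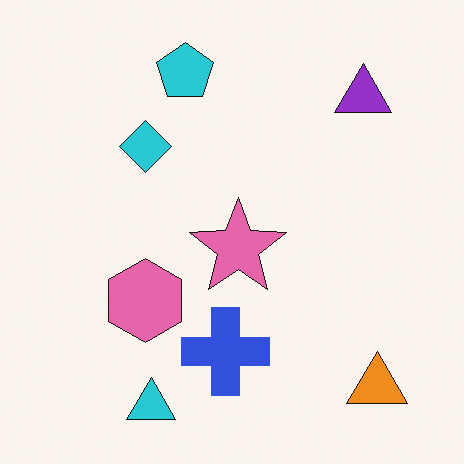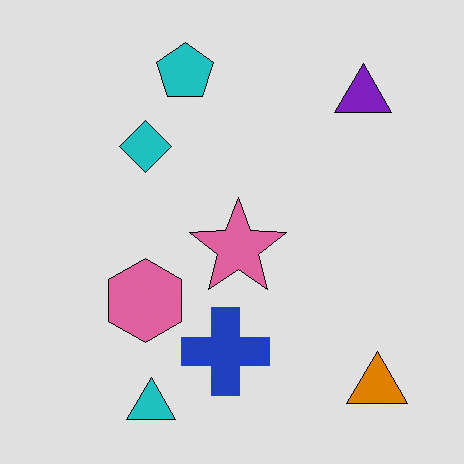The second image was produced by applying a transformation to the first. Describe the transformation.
This is the original image moderately posterized.

Each flat color has snapped to a coarser quantized level — most visibly, the near-white background has dropped to a flat grey.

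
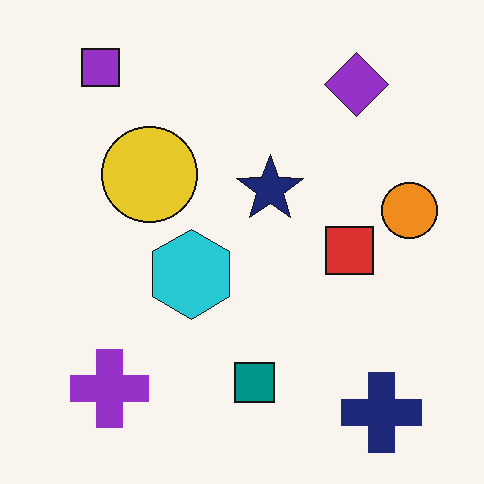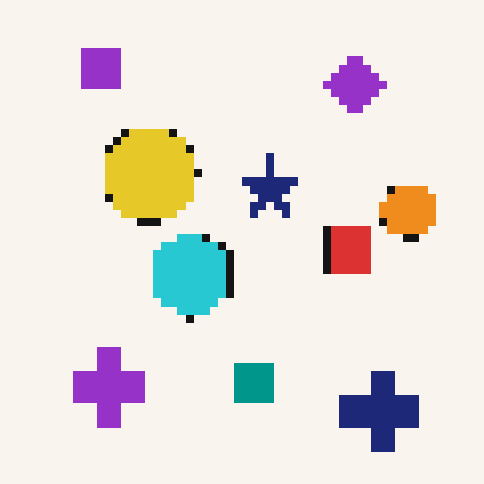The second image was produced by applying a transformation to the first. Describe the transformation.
The transformation is: pixelated into visible square blocks.

Shapes are reduced to large square blocks; fine edges and outlines are lost — a downscale-then-upscale (mosaic) effect.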